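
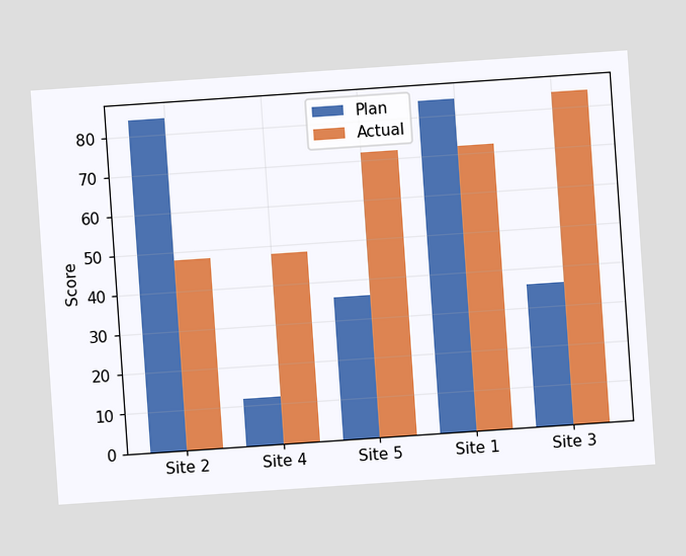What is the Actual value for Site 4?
The chart is tilted about 4° counter-clockwise. The Actual bar at Site 4 reaches 48 on the y-axis.

48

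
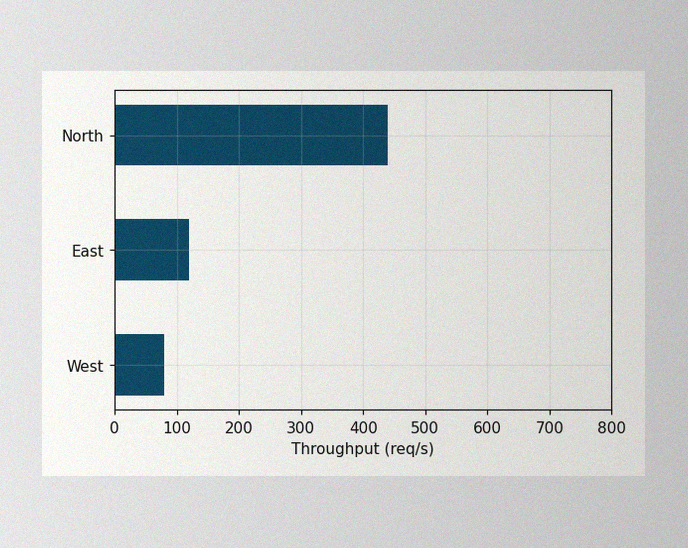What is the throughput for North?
440req/s

The image has some photo noise and uneven lighting. Reading along the chart's x-axis, the North bar reaches 440req/s.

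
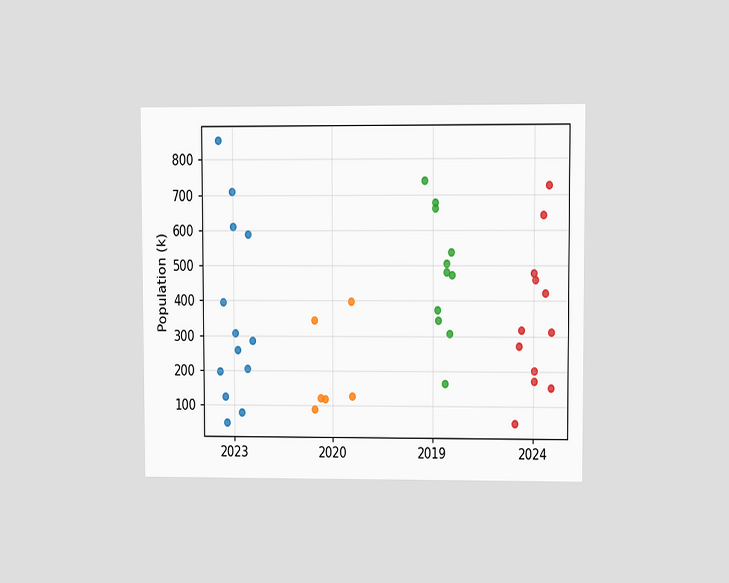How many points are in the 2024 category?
The chart is viewed at a slight angle. Counting the markers in the 2024 column gives 12.

12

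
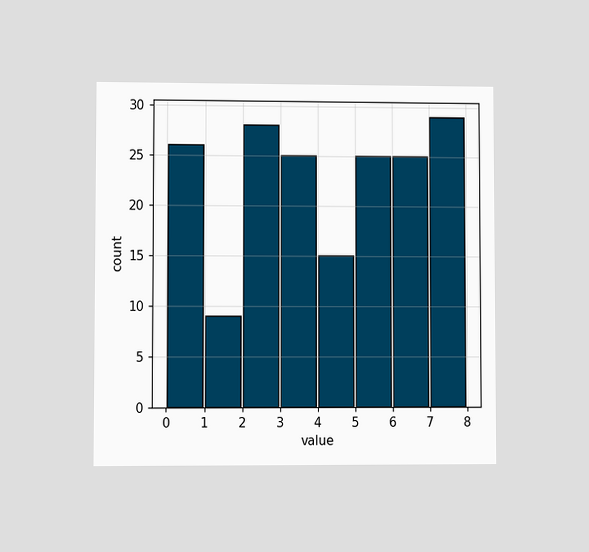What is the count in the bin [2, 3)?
The chart is viewed at a slight angle. The [2, 3) bin has height 28.

28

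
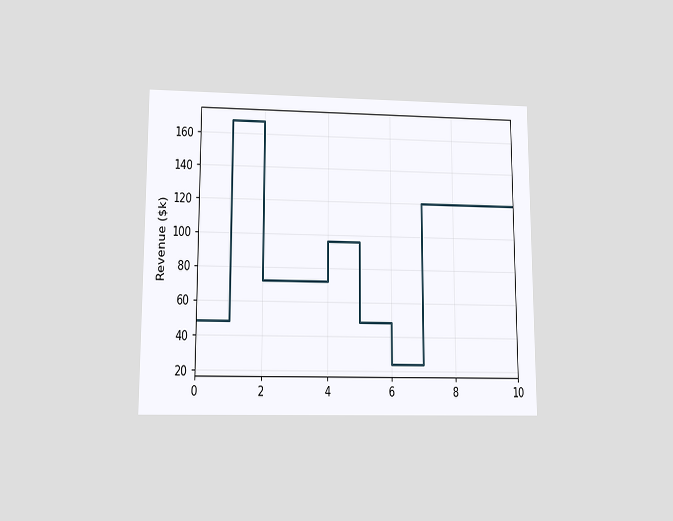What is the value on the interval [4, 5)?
$96k

The chart is viewed at a slight angle. On [4, 5) the step sits at $96k.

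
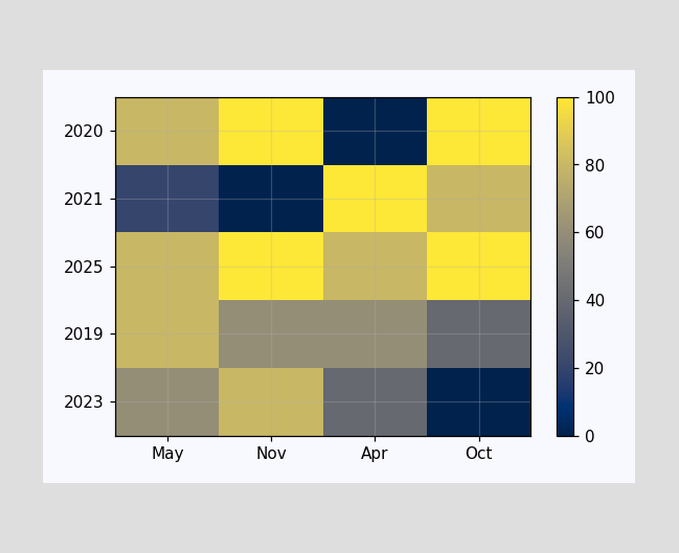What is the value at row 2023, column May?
Matching cell (2023, May) against the colorbar gives 60.

60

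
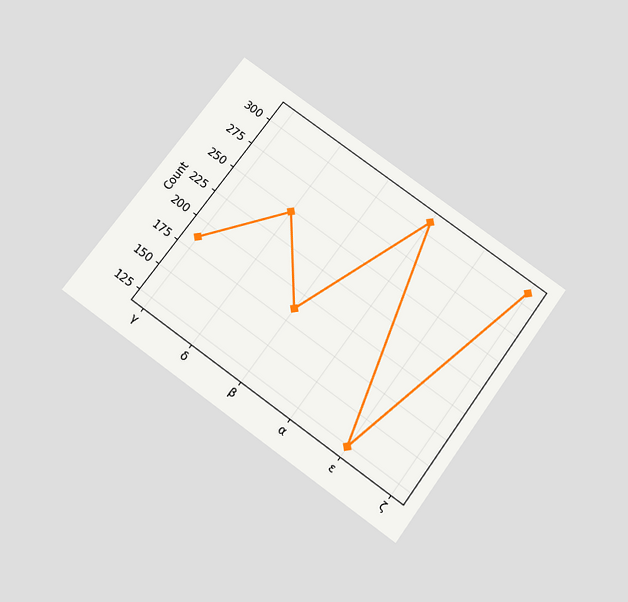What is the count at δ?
248

The chart is tilted about 36° clockwise and viewed slightly from below. At δ, the line is at 248.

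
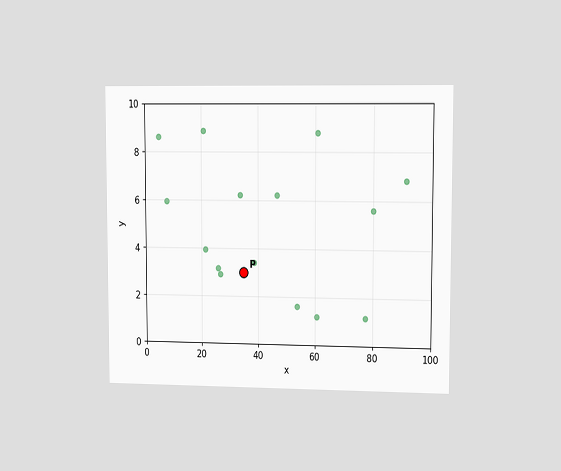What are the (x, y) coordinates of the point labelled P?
The chart is viewed slightly from the right. Following the gridlines from P to each axis, P sits at (35, 3).

(35, 3)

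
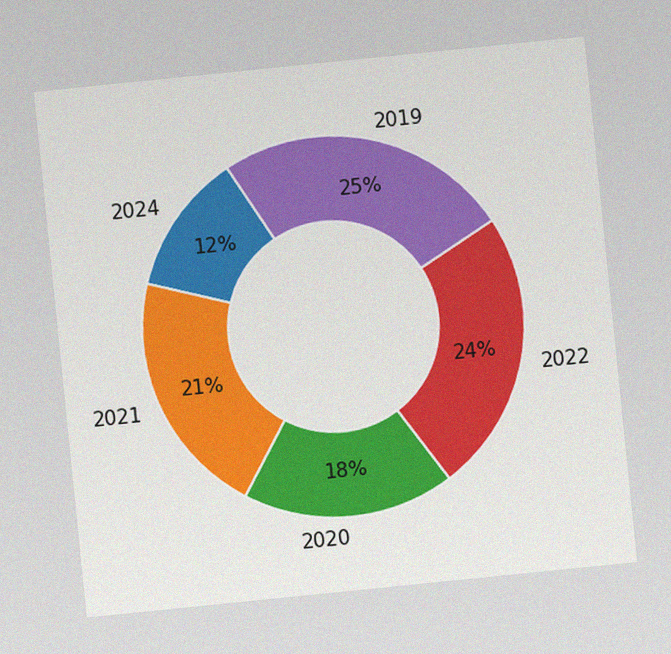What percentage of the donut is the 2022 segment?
The chart is tilted about 6° counter-clockwise, with some photo noise. The 2022 segment takes up 24% of the ring.

24%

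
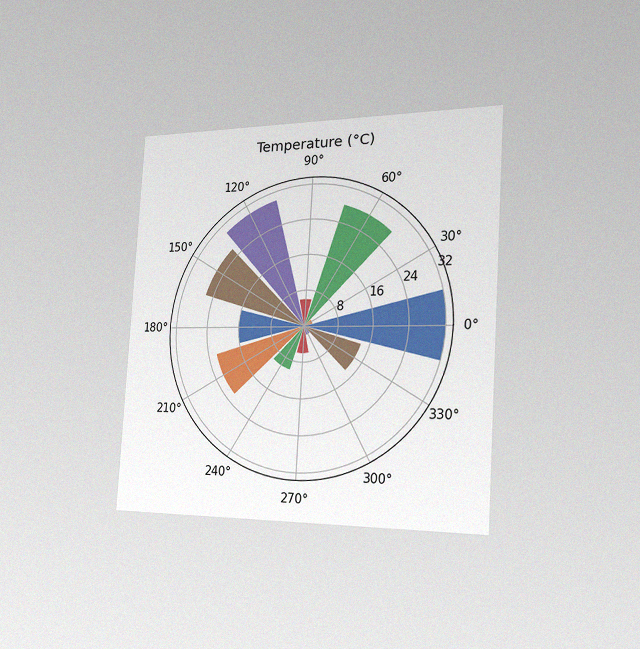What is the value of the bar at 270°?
6°C

The chart is tilted about 4° clockwise and viewed slightly from the right, with some photo noise. The bar at 270° reaches 6°C on the radial axis.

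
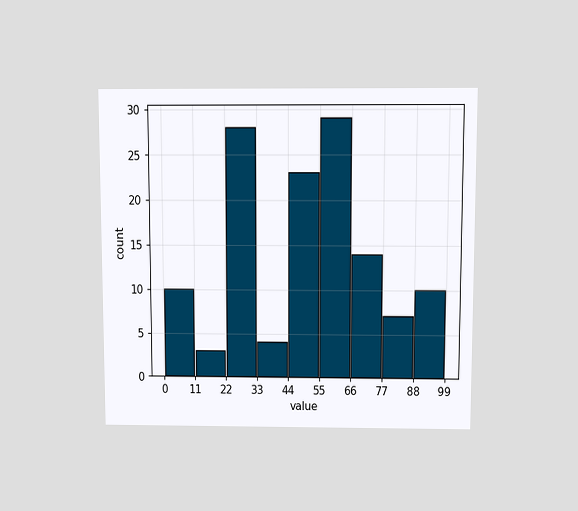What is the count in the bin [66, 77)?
14

The chart is viewed slightly from above. The [66, 77) bin has height 14.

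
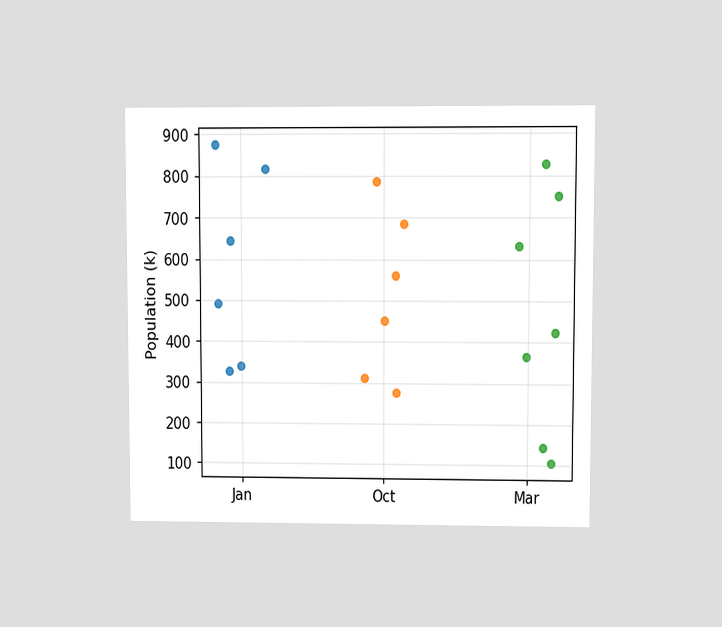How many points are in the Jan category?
The chart is viewed at a slight angle. Counting the markers in the Jan column gives 6.

6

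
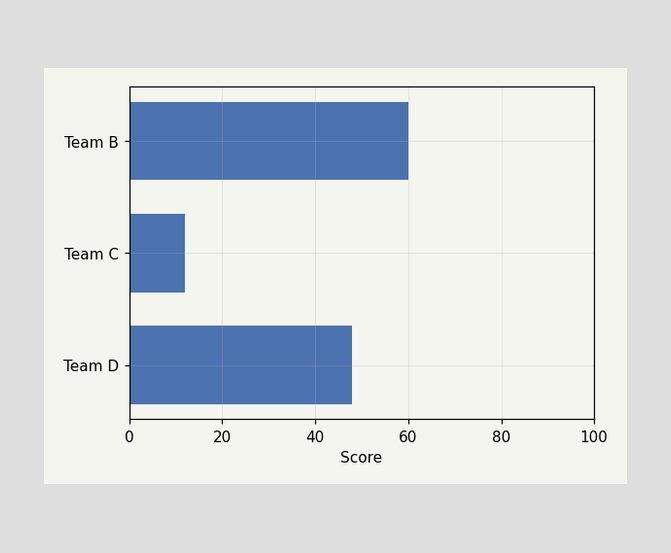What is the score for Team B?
Reading along the chart's x-axis, the Team B bar reaches 60.

60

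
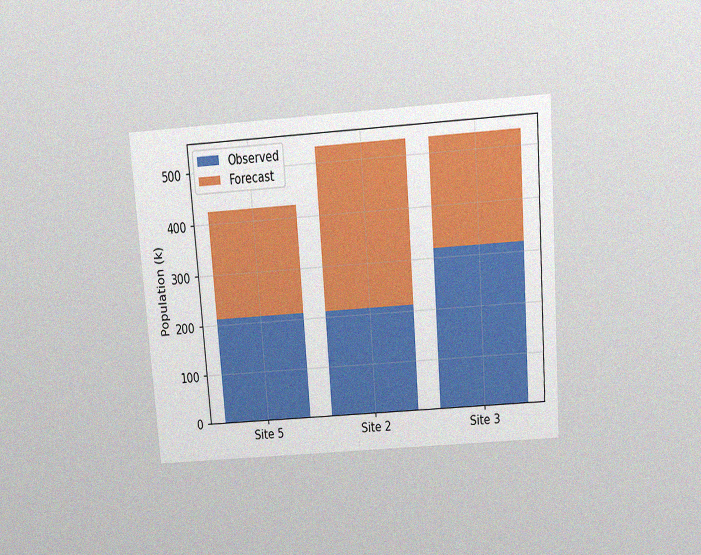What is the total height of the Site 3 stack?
The chart is tilted about 4° counter-clockwise and viewed slightly from above, with some photo noise. The Site 3 stack's top reaches 530k on the y-axis.

530k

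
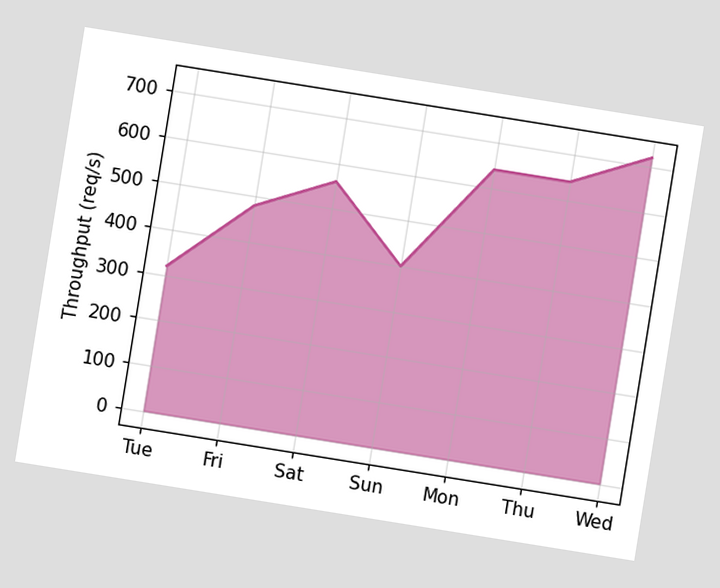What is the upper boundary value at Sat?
560req/s

The chart is tilted about 9° clockwise. At Sat the upper boundary is at 560req/s.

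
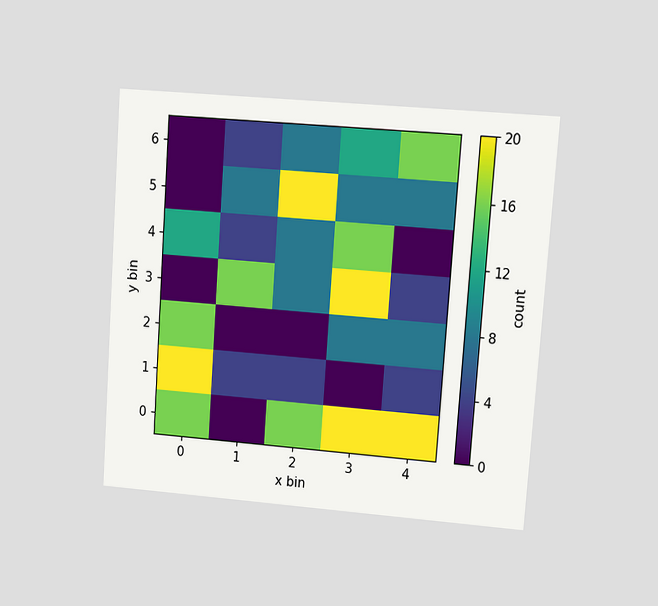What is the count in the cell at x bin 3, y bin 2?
8

The chart is tilted about 4° clockwise and viewed at a slight angle. Matching the cell (3, 2) against the colorbar gives 8.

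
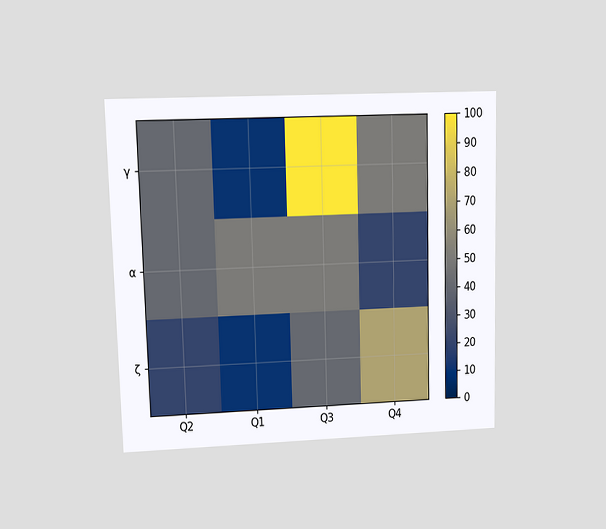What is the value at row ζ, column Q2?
20

The chart is viewed at a slight angle. Matching cell (ζ, Q2) against the colorbar gives 20.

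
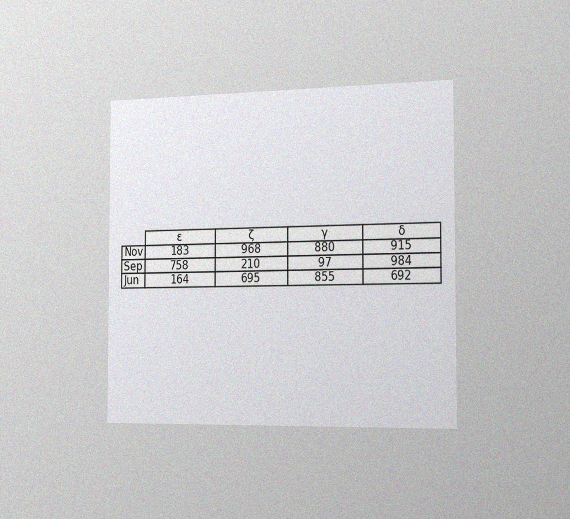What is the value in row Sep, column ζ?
The chart is viewed slightly from the right, with some photo noise. The (Sep, ζ) cell reads 210.

210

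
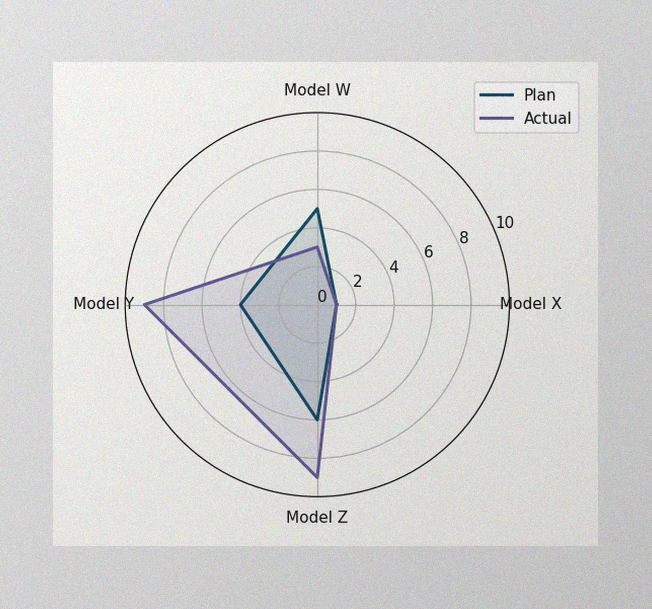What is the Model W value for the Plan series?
The image has some photo noise and uneven lighting. On the Model W axis, Plan reaches 5.

5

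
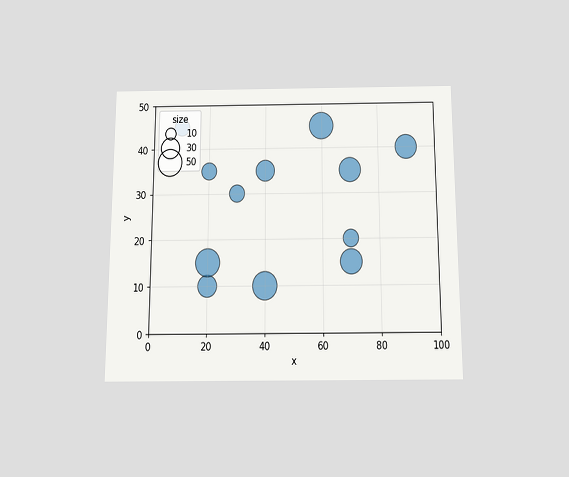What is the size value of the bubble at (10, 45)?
The chart is viewed slightly from below. Matching the bubble at (10, 45) against the size legend gives 20.

20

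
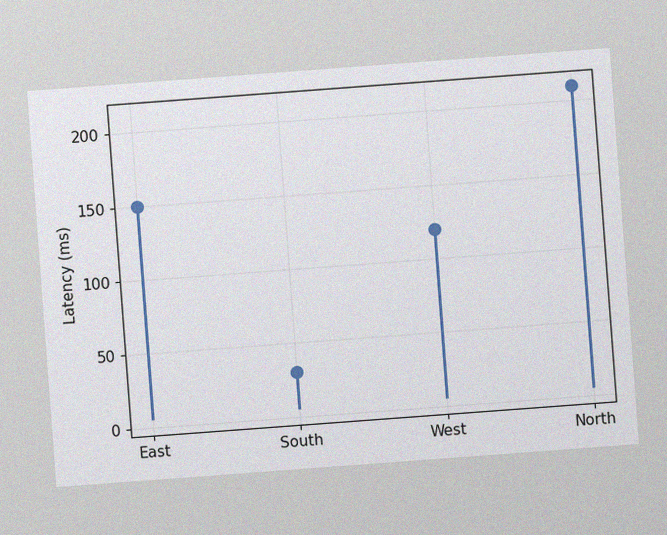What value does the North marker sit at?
210ms

The chart is tilted about 4° counter-clockwise, with some photo noise. The North marker sits at 210ms.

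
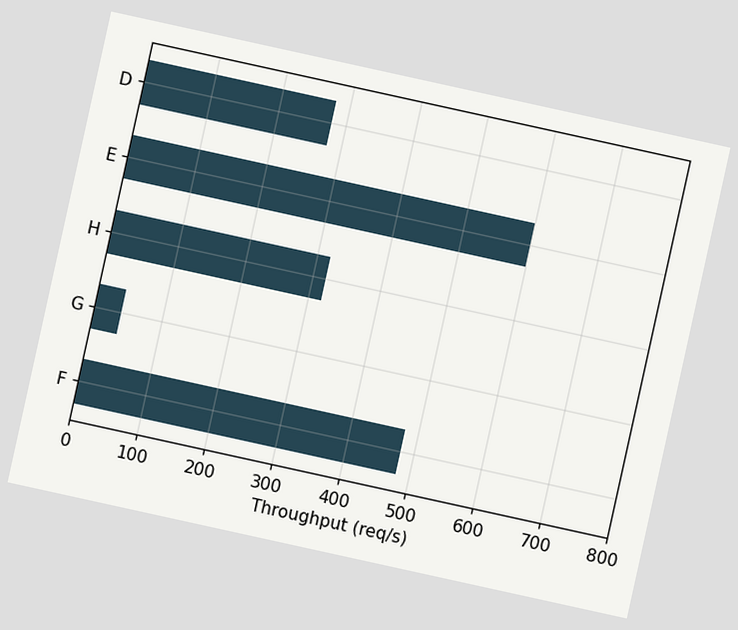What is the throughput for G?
40req/s

The chart is tilted about 12° clockwise. Reading along the chart's x-axis, the G bar reaches 40req/s.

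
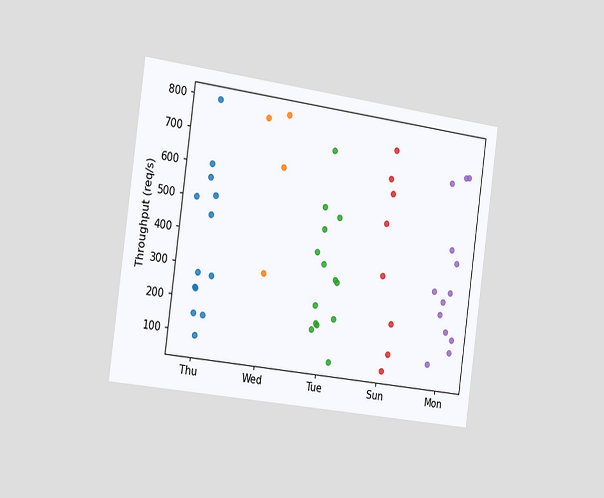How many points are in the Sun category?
The chart is tilted about 8° clockwise and viewed slightly from the left. Counting the markers in the Sun column gives 8.

8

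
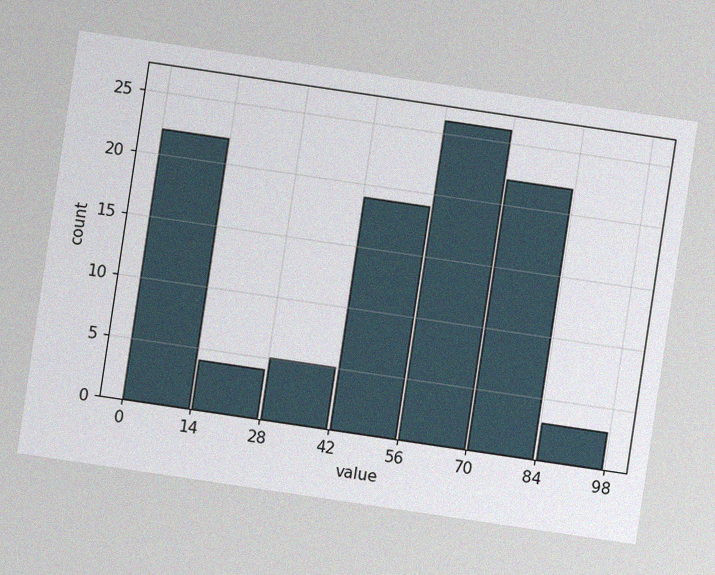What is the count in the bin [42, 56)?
The chart is tilted about 8° clockwise, with some photo noise. The [42, 56) bin has height 19.

19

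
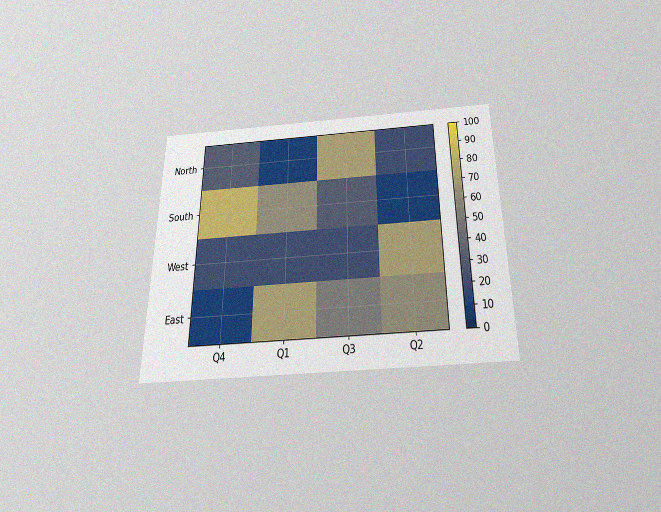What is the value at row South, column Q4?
80

The chart is viewed slightly from below, with some photo noise. Matching cell (South, Q4) against the colorbar gives 80.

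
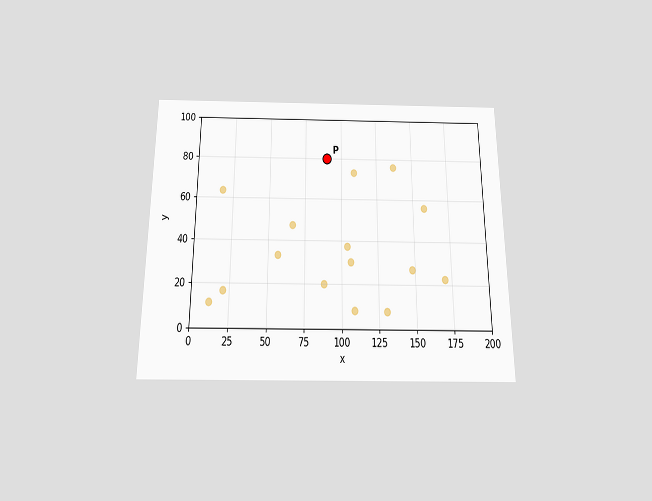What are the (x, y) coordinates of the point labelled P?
The chart is viewed slightly from below. Following the gridlines from P to each axis, P sits at (90, 80).

(90, 80)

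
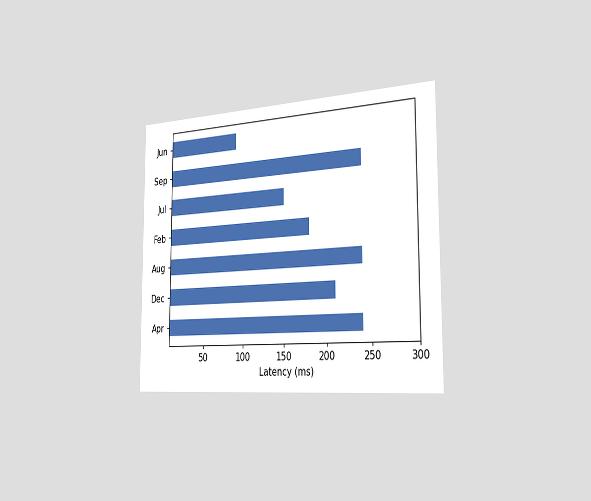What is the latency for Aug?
240ms

The chart is viewed slightly from the right. Reading along the chart's x-axis, the Aug bar reaches 240ms.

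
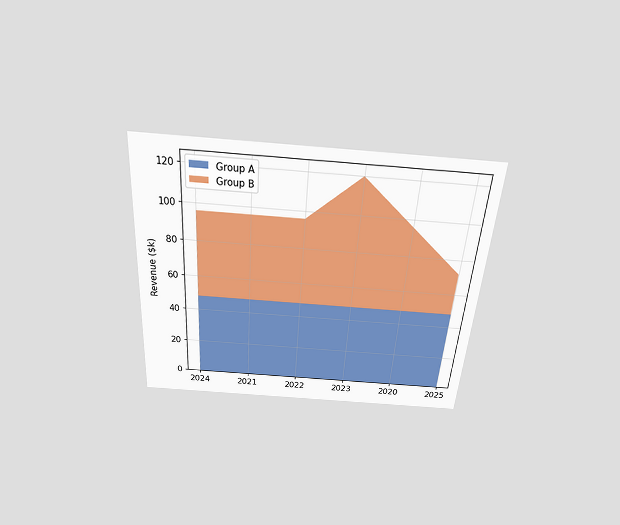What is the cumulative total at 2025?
The chart is tilted about 4° clockwise and viewed slightly from above. The stacked total at 2025 reaches $72k.

$72k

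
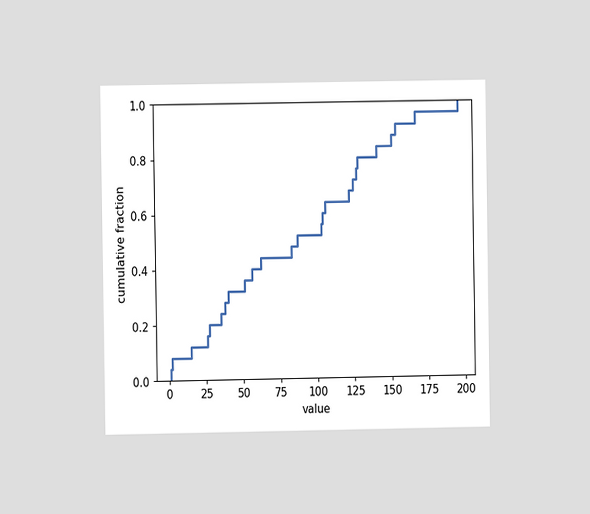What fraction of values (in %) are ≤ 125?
72%

The chart is viewed at a slight angle. At x=125 the ECDF step is at 72%.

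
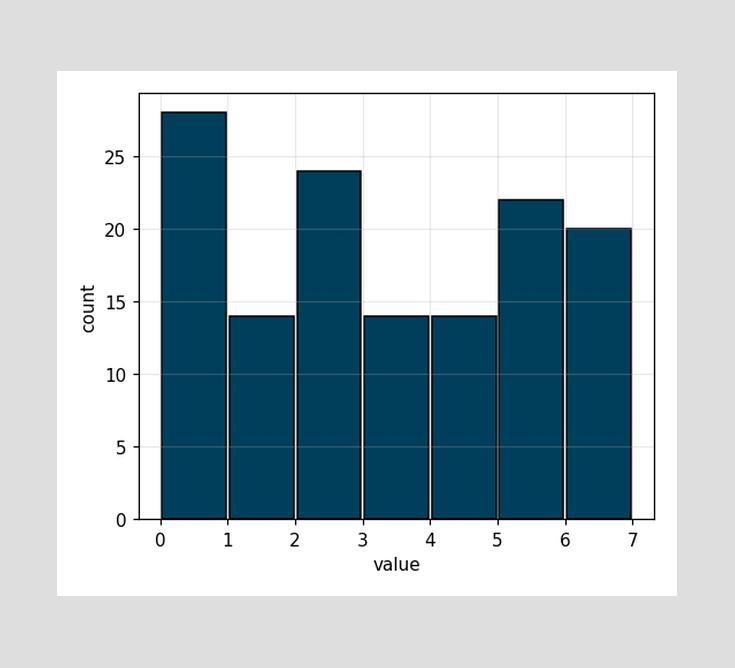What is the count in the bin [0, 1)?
28

The [0, 1) bin has height 28.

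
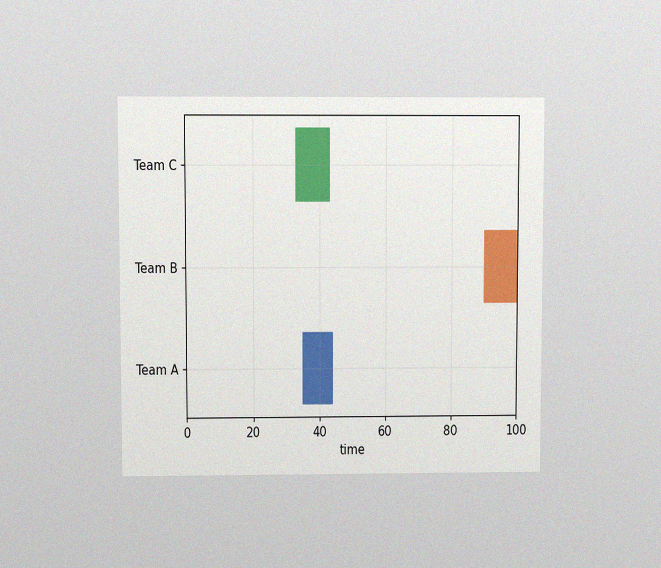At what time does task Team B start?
The chart is viewed at a slight angle, with some photo noise. The Team B bar begins at t=90.

90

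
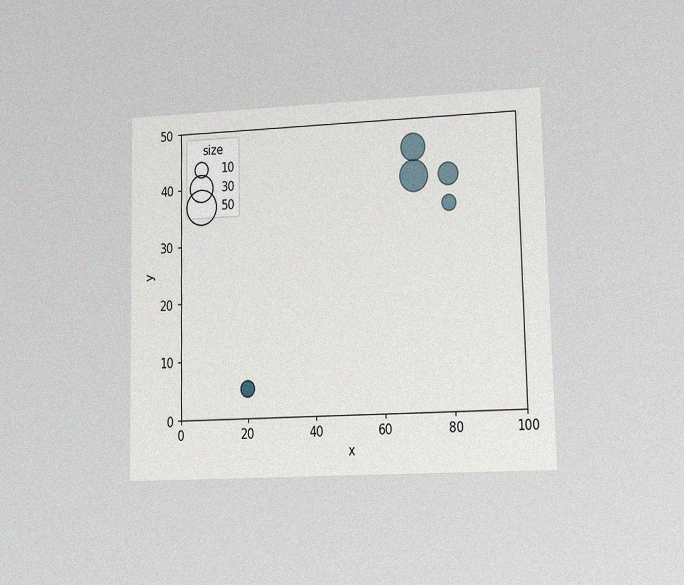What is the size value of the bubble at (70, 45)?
The chart is viewed at a slight angle, with some photo noise. Matching the bubble at (70, 45) against the size legend gives 30.

30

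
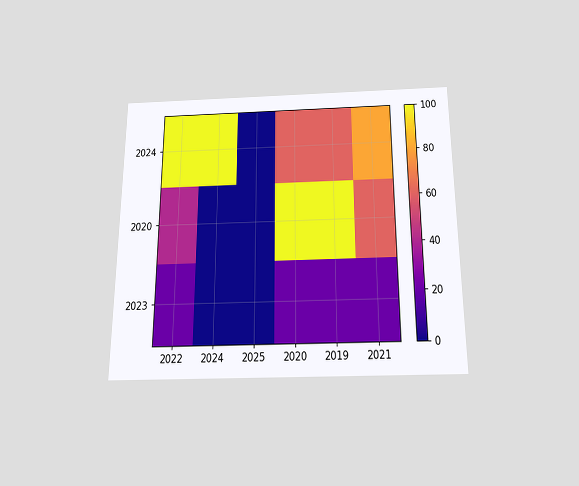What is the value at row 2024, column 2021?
The chart is viewed slightly from below. Matching cell (2024, 2021) against the colorbar gives 80.

80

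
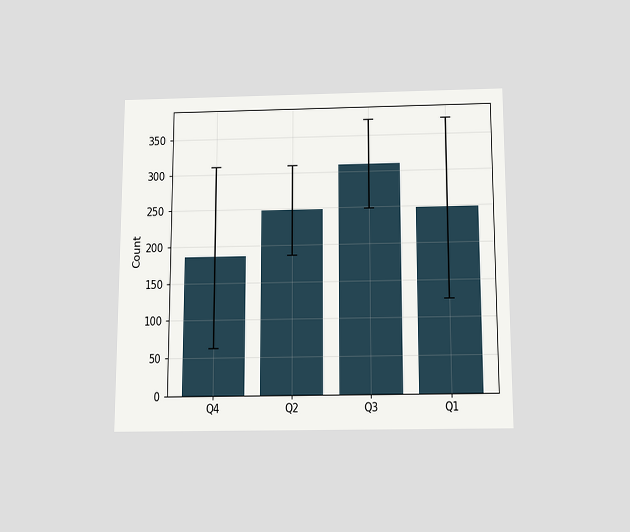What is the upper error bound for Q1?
The chart is viewed slightly from below. The Q1 bar's upper whisker reaches 372.

372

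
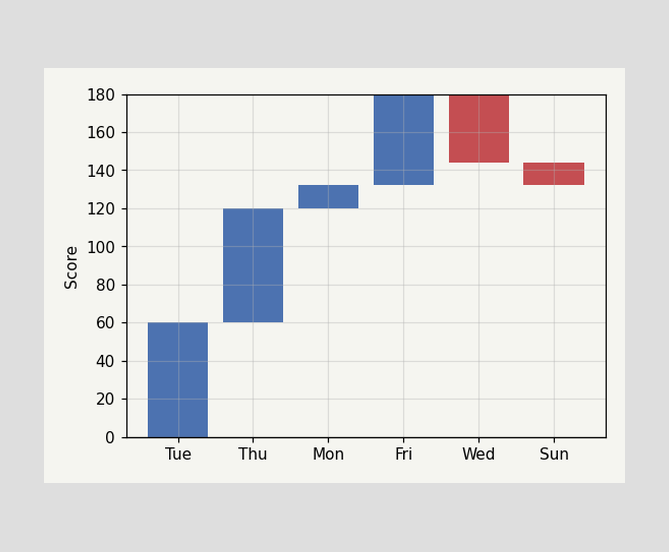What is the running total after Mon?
132

After Mon the running total reaches 132.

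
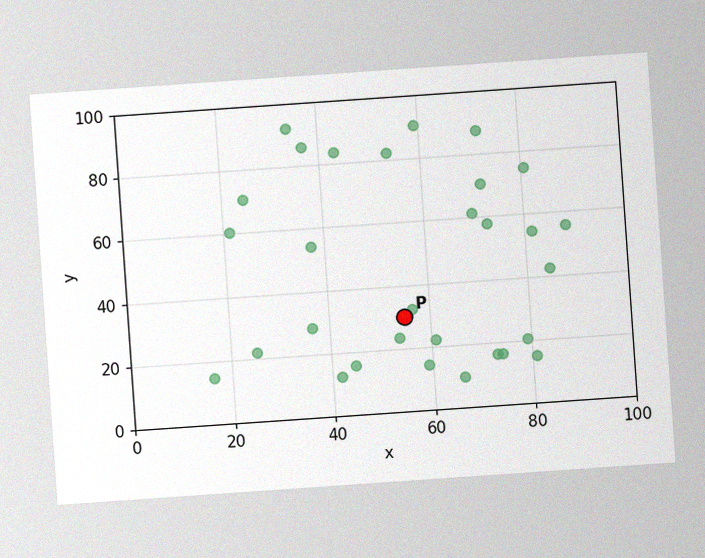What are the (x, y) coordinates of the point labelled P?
(55, 30)

The chart is tilted about 4° counter-clockwise, with some photo noise. Following the gridlines from P to each axis, P sits at (55, 30).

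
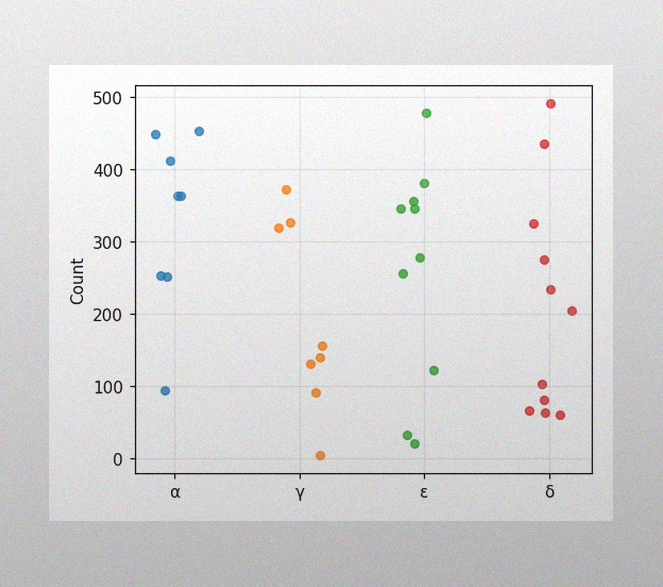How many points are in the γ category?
The image has some photo noise and uneven lighting. Counting the markers in the γ column gives 8.

8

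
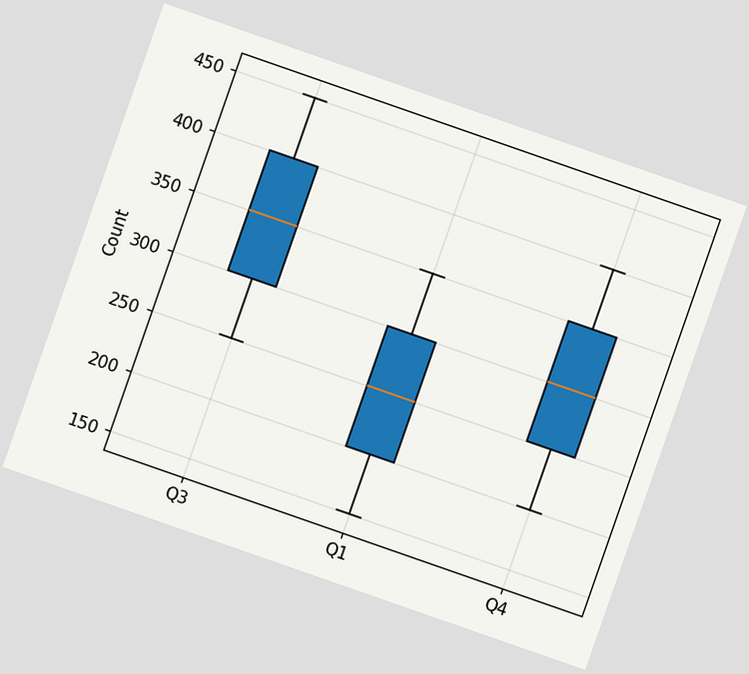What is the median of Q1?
250

The chart is tilted about 19° clockwise. The median line in the Q1 box sits at 250.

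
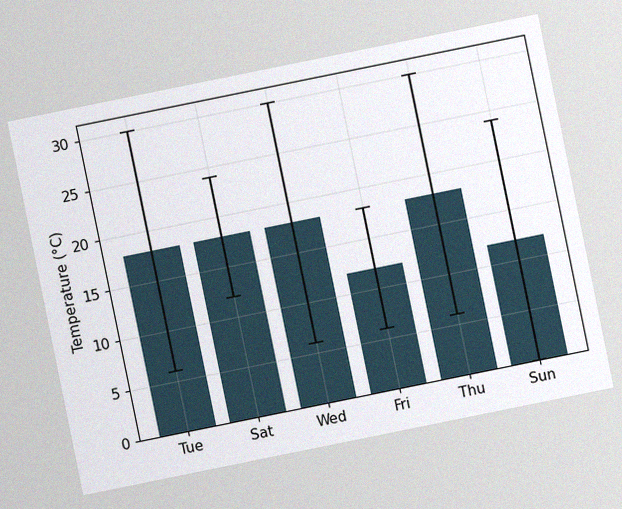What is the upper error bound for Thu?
30°C

The chart is tilted about 11° counter-clockwise, with some photo noise. The Thu bar's upper whisker reaches 30°C.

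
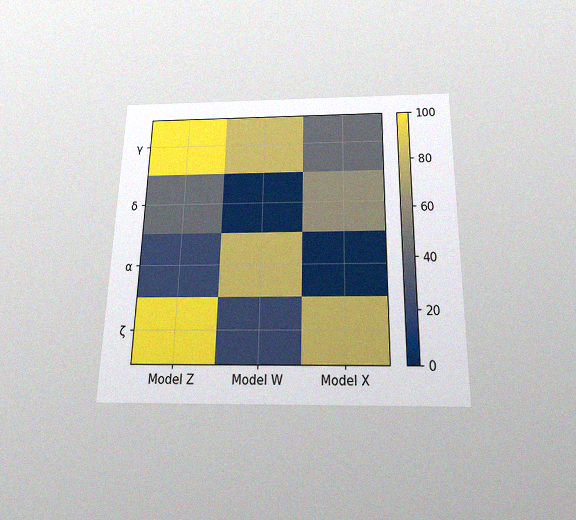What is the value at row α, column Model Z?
The chart is viewed slightly from below, with some photo noise. Matching cell (α, Model Z) against the colorbar gives 20.

20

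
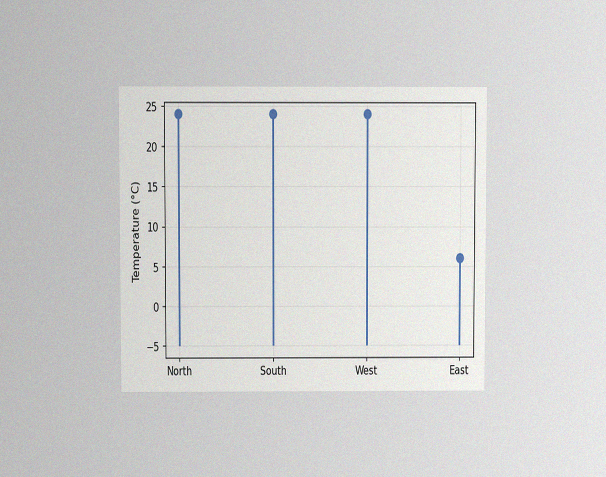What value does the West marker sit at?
24°C

The chart is viewed at a slight angle, with some photo noise. The West marker sits at 24°C.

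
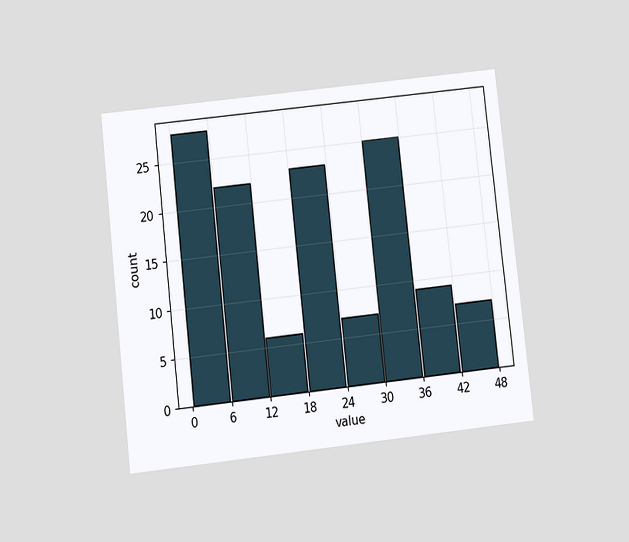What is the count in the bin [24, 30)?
The chart is tilted about 6° counter-clockwise and viewed slightly from below. The [24, 30) bin has height 7.

7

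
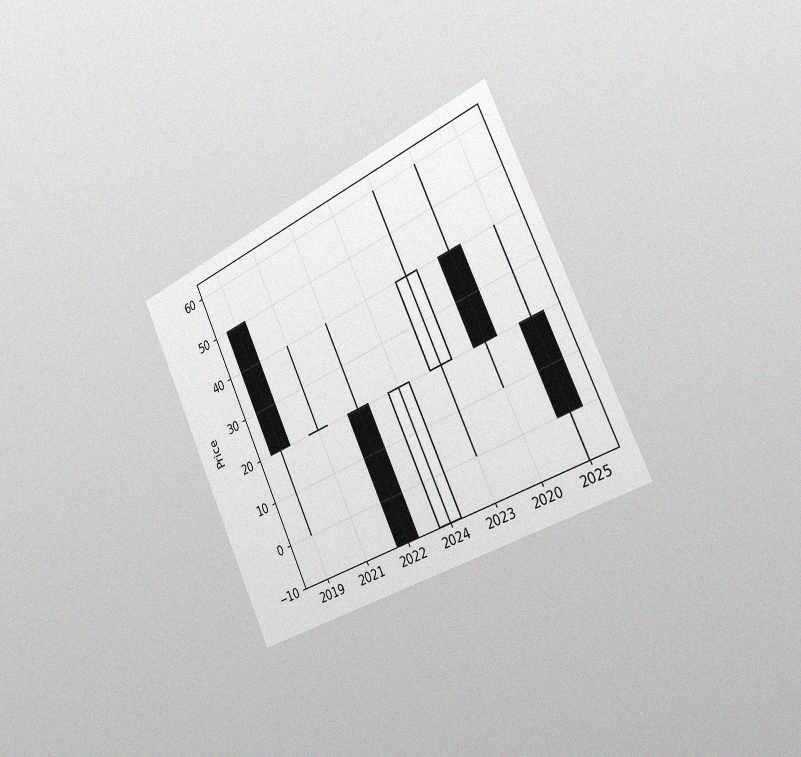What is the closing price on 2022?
-10

The chart is tilted about 25° counter-clockwise and viewed slightly from the right, with some photo noise. The 2022 candle closes at -10.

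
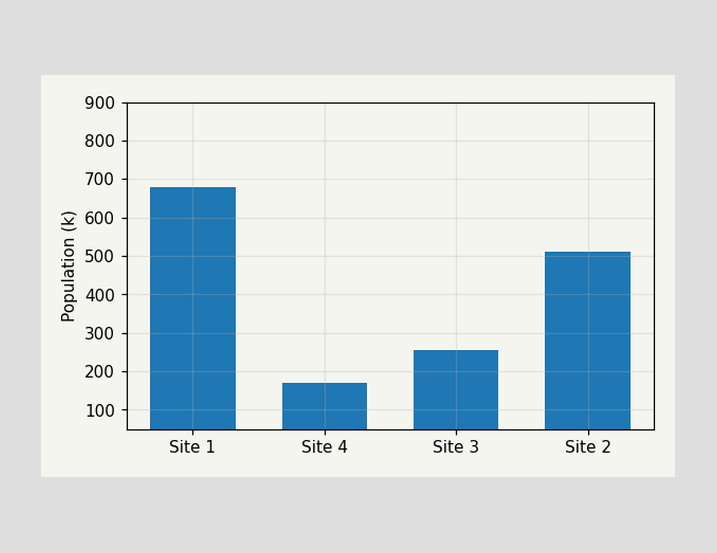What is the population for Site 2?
510k

Reading along the chart's y-axis, the Site 2 bar reaches 510k.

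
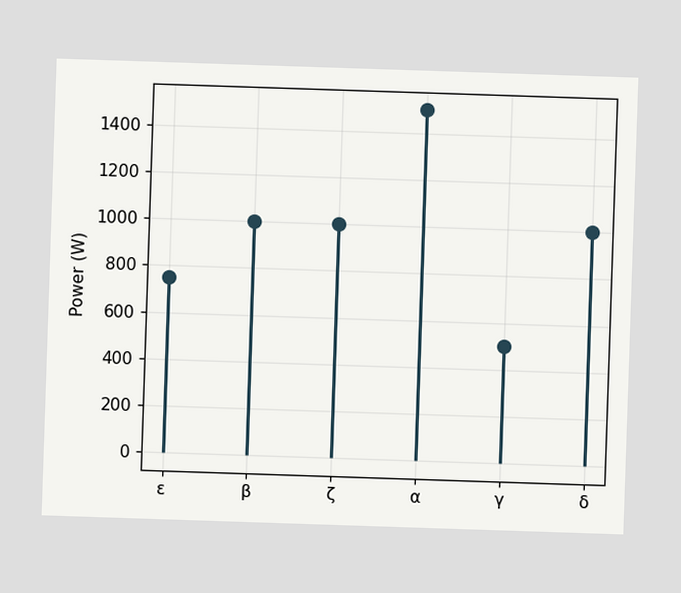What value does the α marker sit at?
1500W

The α marker sits at 1500W.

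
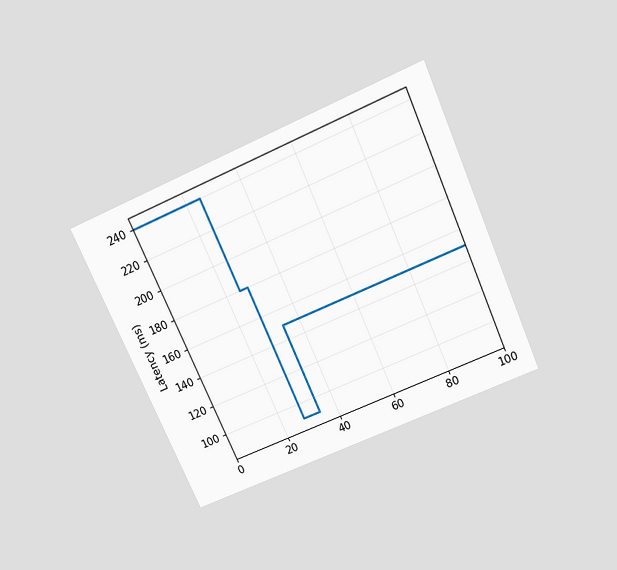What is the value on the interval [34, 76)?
150ms

The chart is tilted about 24° counter-clockwise and viewed slightly from above. On [34, 76) the step sits at 150ms.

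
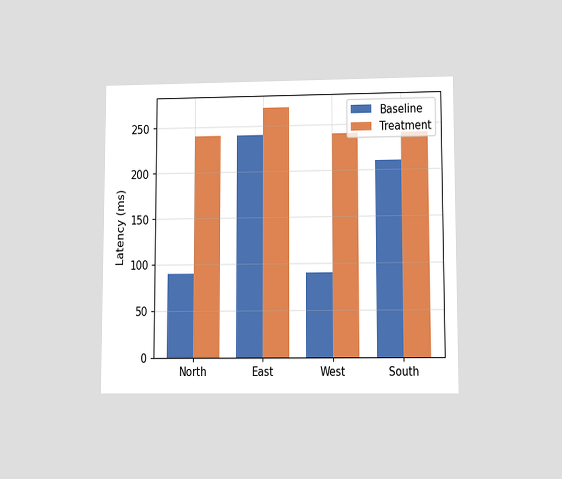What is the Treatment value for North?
240ms

The chart is viewed at a slight angle. The Treatment bar at North reaches 240ms on the y-axis.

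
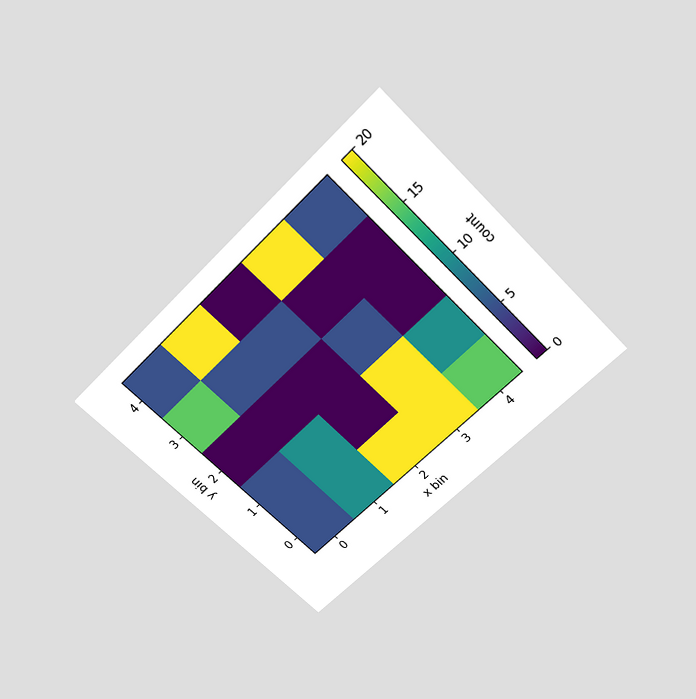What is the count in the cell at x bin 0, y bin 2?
0

The chart is tilted about 45° counter-clockwise and viewed slightly from above. Matching the cell (0, 2) against the colorbar gives 0.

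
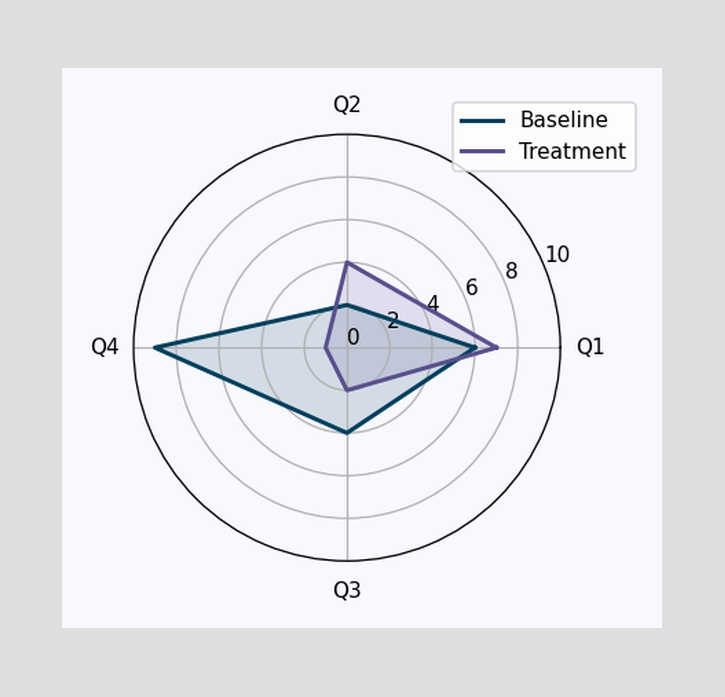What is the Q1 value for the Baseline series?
6

On the Q1 axis, Baseline reaches 6.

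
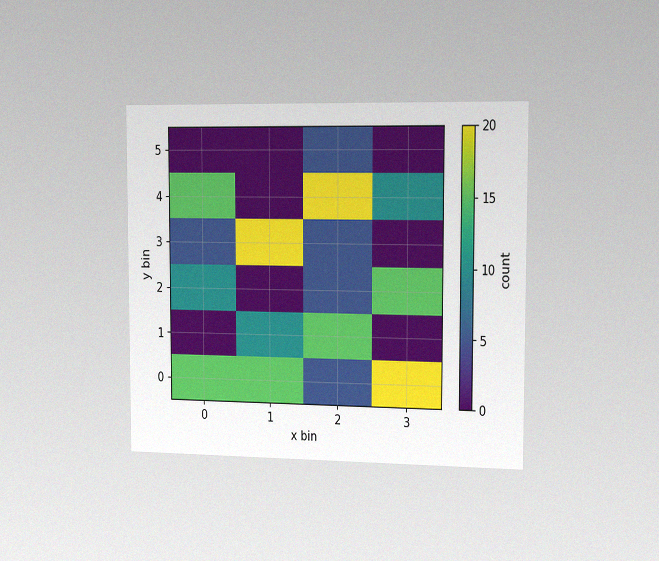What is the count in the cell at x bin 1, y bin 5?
The chart is viewed slightly from the right, with some photo noise. Matching the cell (1, 5) against the colorbar gives 0.

0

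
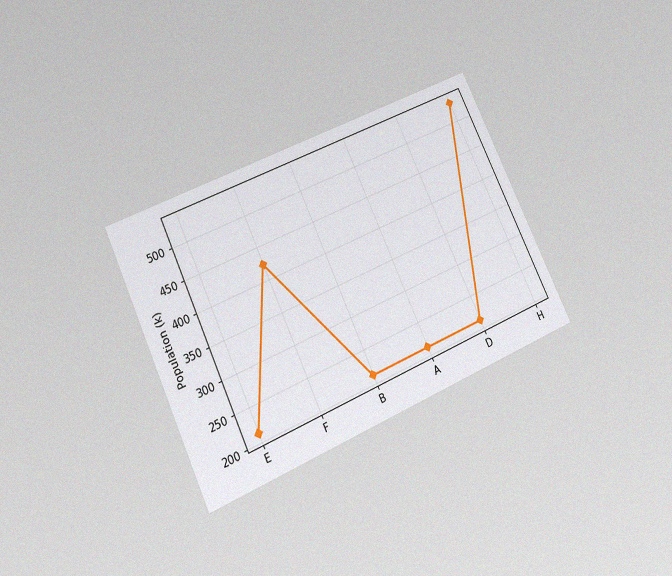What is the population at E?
212k

The chart is tilted about 25° counter-clockwise and viewed slightly from below, with some photo noise. At E, the line is at 212k.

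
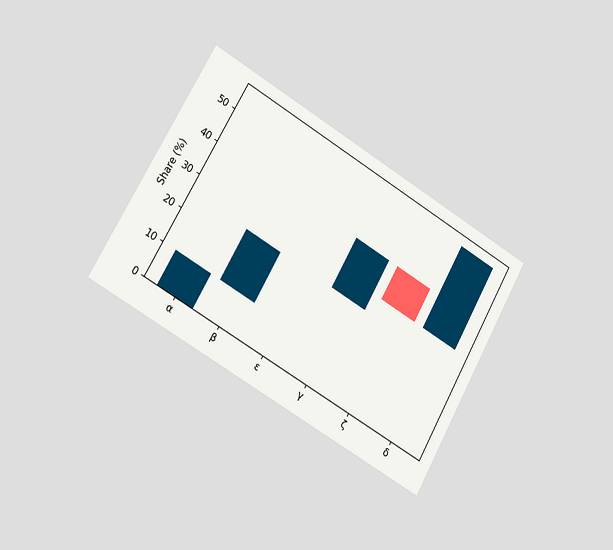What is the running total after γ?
The chart is tilted about 30° clockwise and viewed slightly from the left. After γ the running total reaches 40%.

40%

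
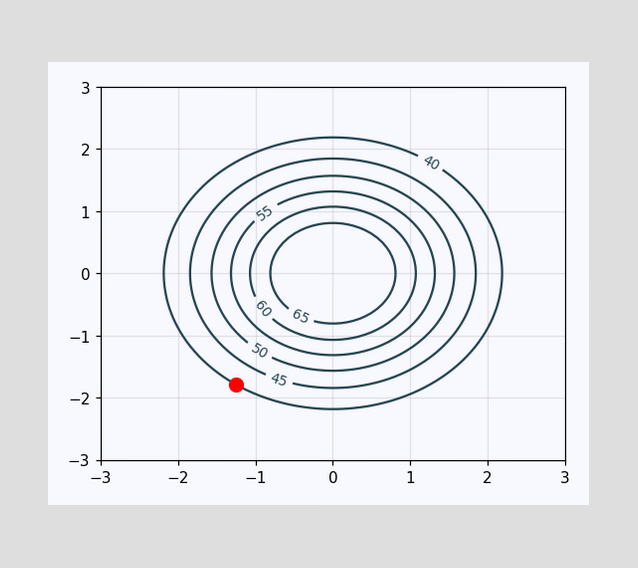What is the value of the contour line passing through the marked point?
The marked point sits on the contour labelled 40.

40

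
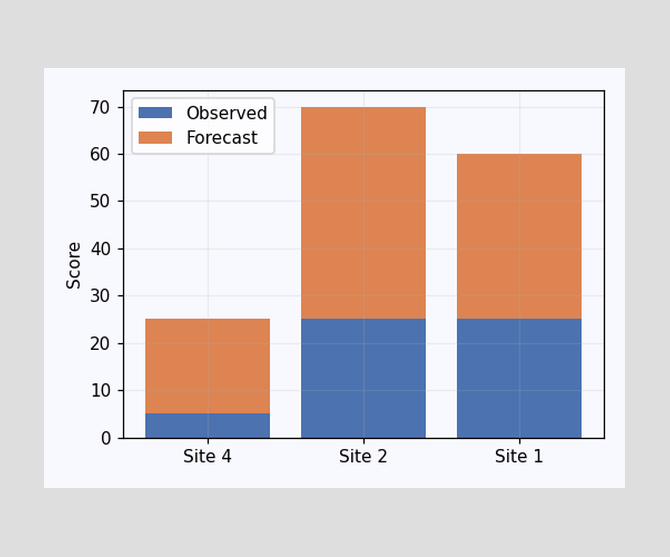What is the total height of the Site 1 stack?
60

The Site 1 stack's top reaches 60 on the y-axis.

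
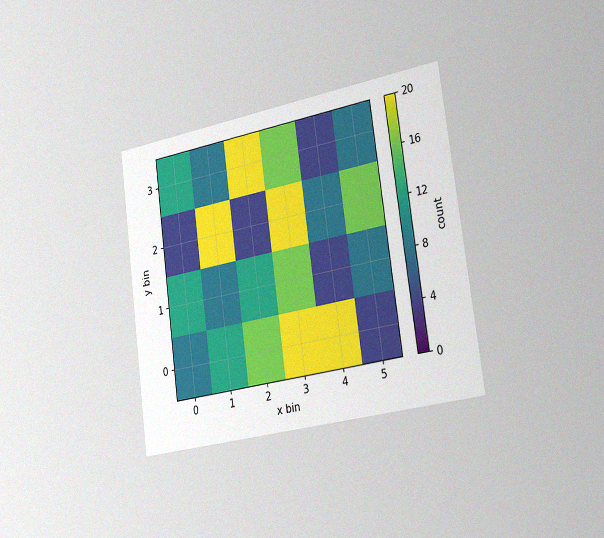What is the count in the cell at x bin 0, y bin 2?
4

The chart is tilted about 8° counter-clockwise and viewed slightly from the right, with some photo noise. Matching the cell (0, 2) against the colorbar gives 4.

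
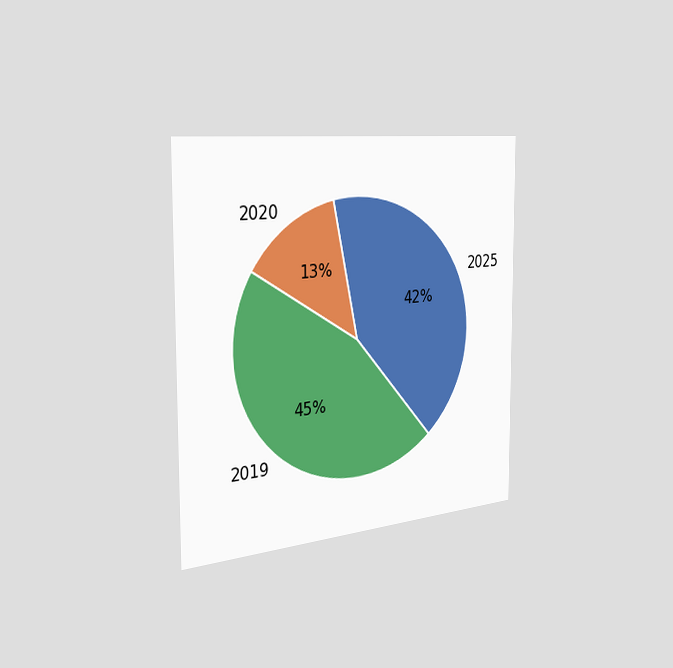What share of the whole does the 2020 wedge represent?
13%

The chart is viewed slightly from the left. The 2020 slice takes up 13% of the pie.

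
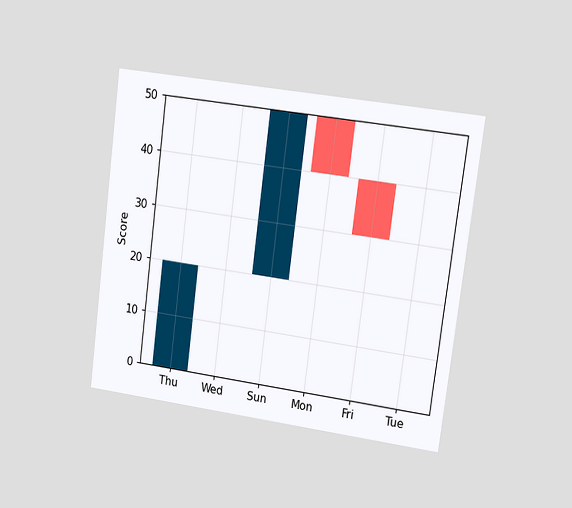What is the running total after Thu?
20

The chart is tilted about 7° clockwise and viewed at a slight angle. After Thu the running total reaches 20.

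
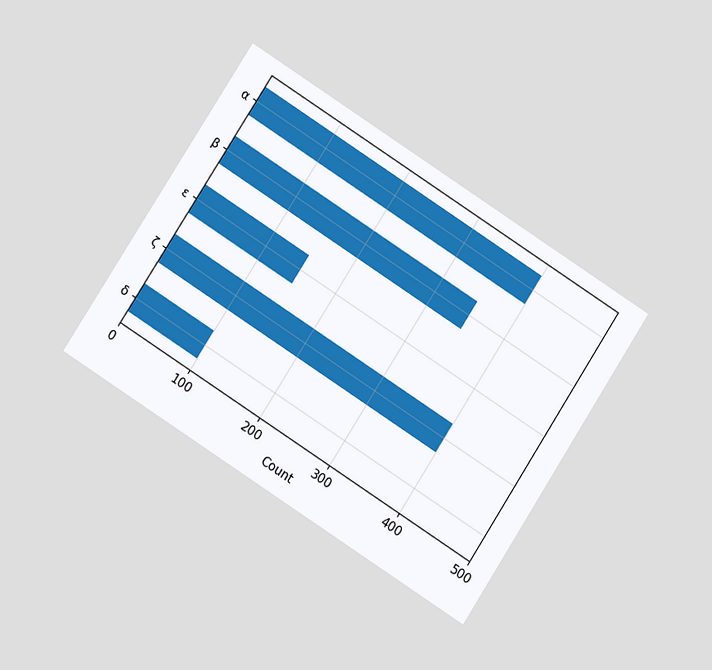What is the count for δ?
The chart is tilted about 33° clockwise and viewed at a slight angle. Reading along the chart's x-axis, the δ bar reaches 100.

100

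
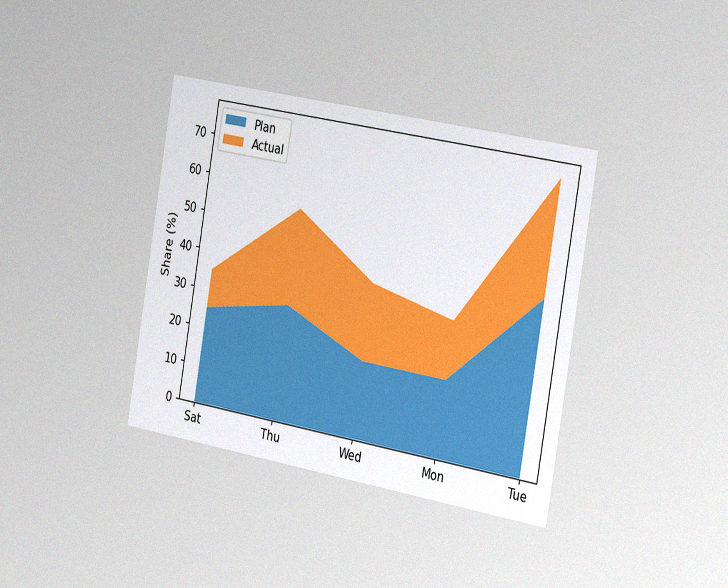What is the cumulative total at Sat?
35%

The chart is tilted about 10° clockwise and viewed slightly from the right, with some photo noise. The stacked total at Sat reaches 35%.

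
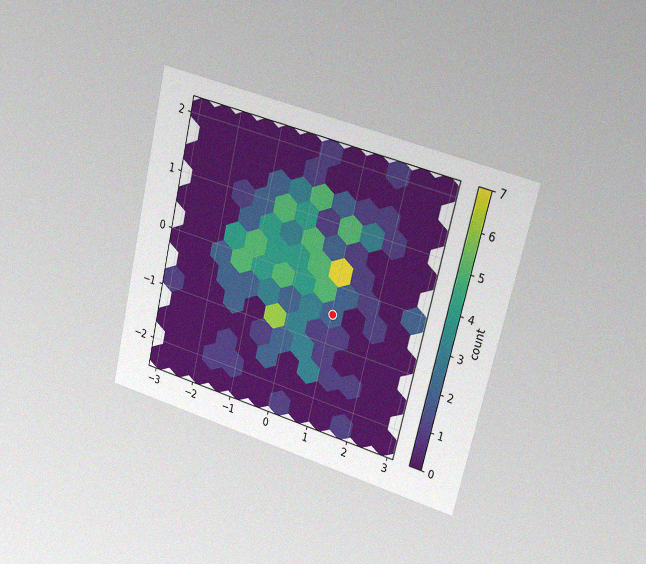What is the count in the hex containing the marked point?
The chart is tilted about 14° clockwise and viewed slightly from the right, with some photo noise. The marked hex reads 2 on the colorbar.

2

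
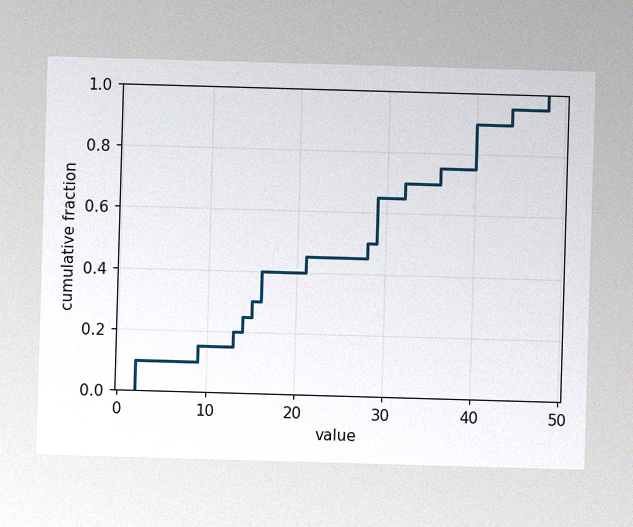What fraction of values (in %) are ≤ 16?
The image has some photo noise and uneven lighting. At x=16 the ECDF step is at 40%.

40%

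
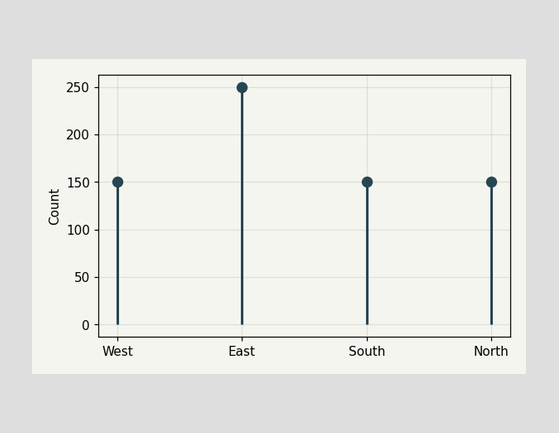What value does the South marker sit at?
150

The South marker sits at 150.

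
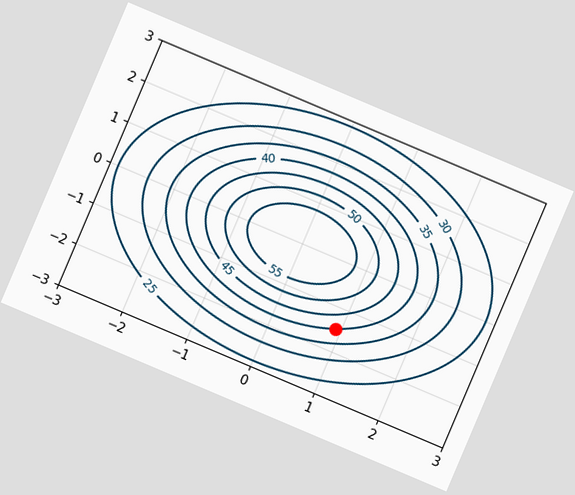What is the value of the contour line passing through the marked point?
The chart is tilted about 23° clockwise. The marked point sits on the contour labelled 40.

40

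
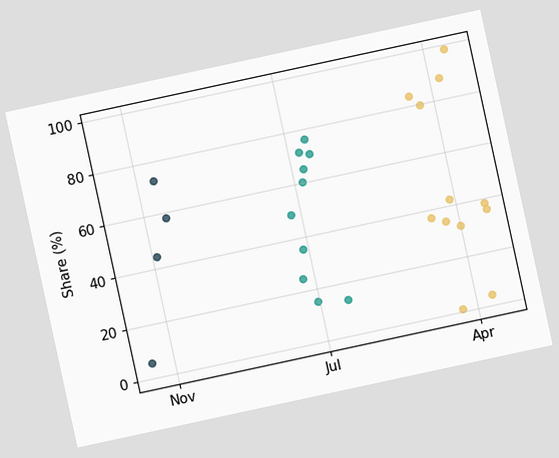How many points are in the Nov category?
The chart is tilted about 12° counter-clockwise. Counting the markers in the Nov column gives 4.

4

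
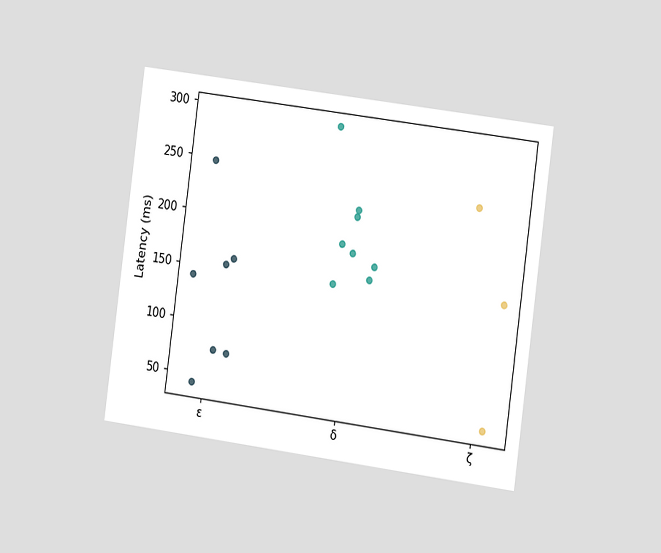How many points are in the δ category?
The chart is tilted about 8° clockwise and viewed at a slight angle. Counting the markers in the δ column gives 8.

8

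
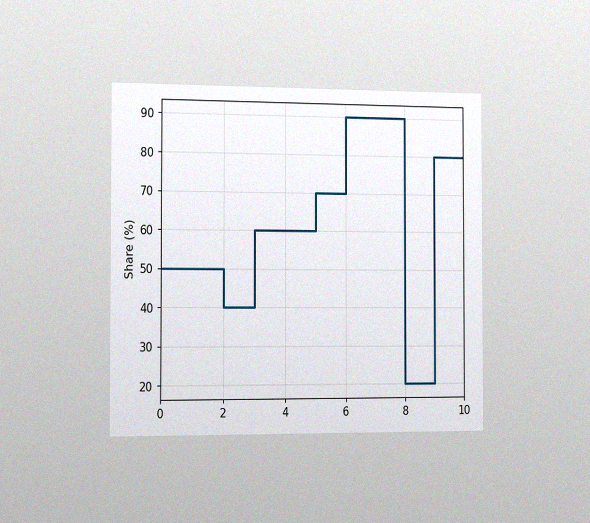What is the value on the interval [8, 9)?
20%

The chart is viewed slightly from the left, with some photo noise. On [8, 9) the step sits at 20%.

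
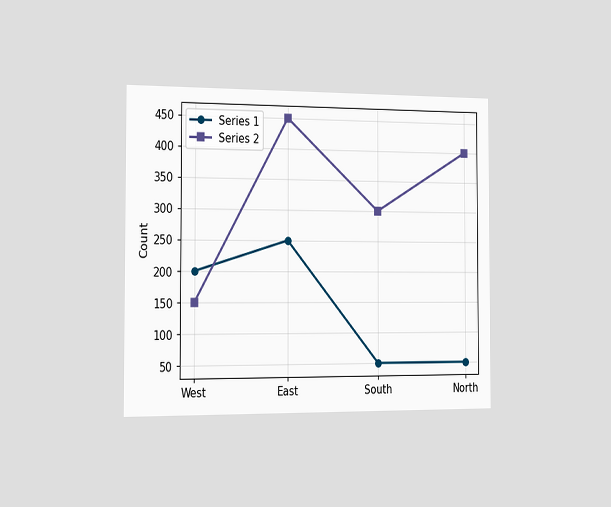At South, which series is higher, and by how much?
The chart is viewed slightly from the left. At South, Series 2 sits above the other line by 250.

Series 2, by 250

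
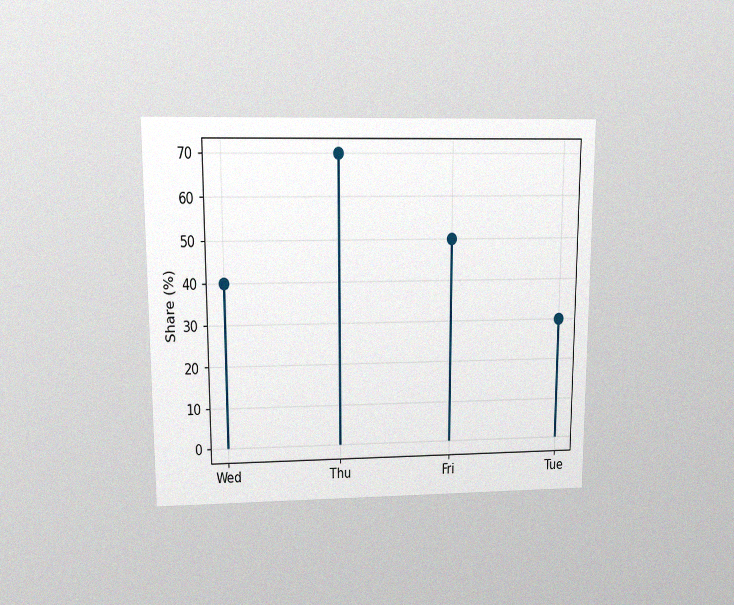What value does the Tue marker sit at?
The chart is viewed at a slight angle, with some photo noise. The Tue marker sits at 30%.

30%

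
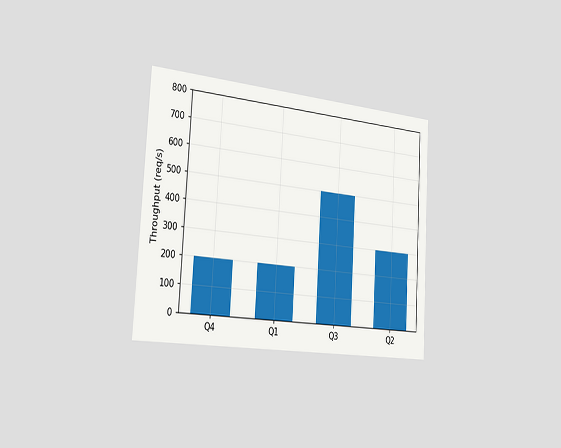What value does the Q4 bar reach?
The chart is tilted about 3° clockwise and viewed slightly from the left. Reading along the chart's y-axis, the Q4 bar reaches 200req/s.

200req/s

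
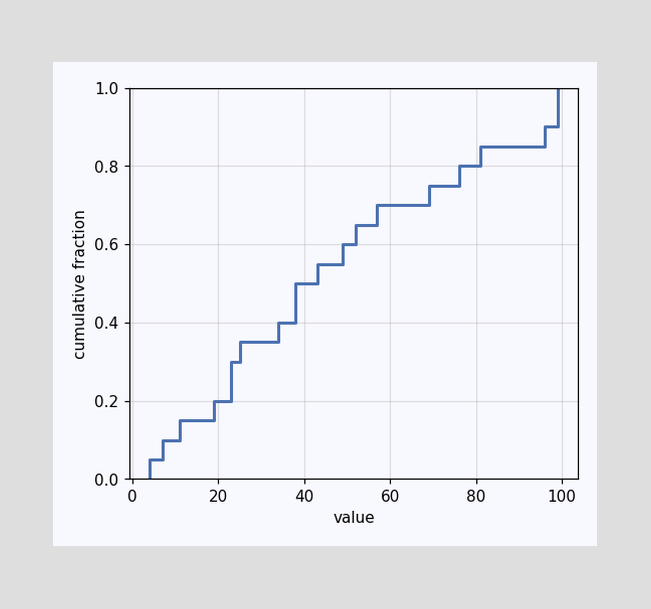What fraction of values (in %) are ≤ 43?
55%

At x=43 the ECDF step is at 55%.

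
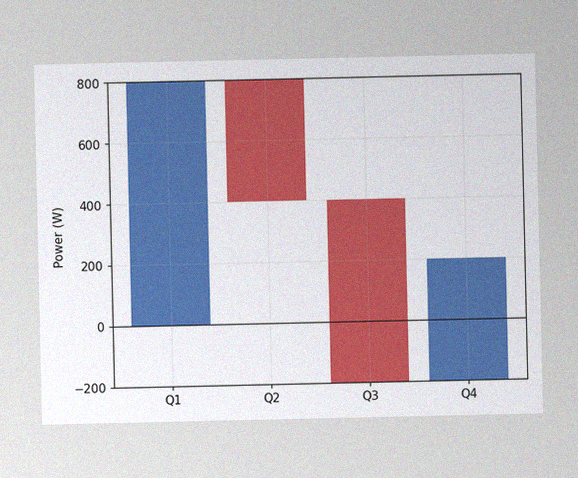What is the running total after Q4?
The image has some photo noise and uneven lighting. After Q4 the running total reaches 200W.

200W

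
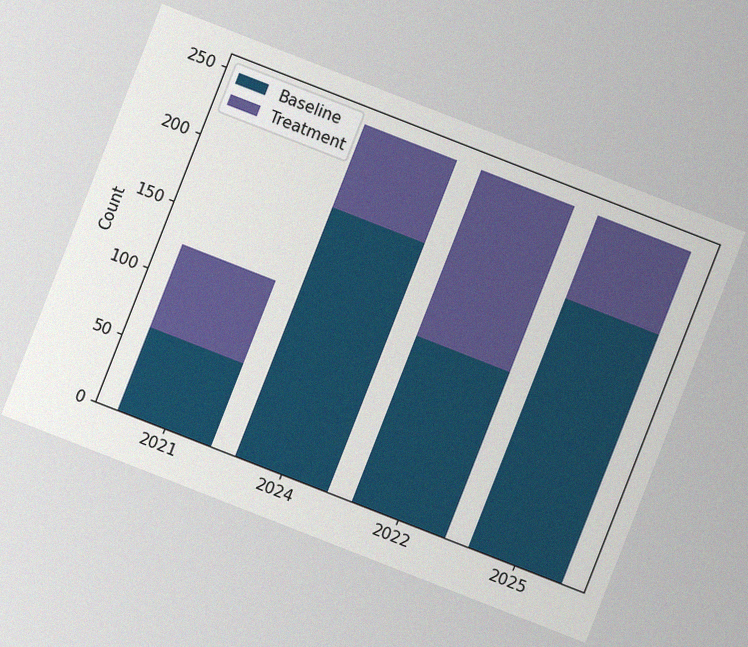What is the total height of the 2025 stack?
248

The chart is tilted about 21° clockwise, with some photo noise. The 2025 stack's top reaches 248 on the y-axis.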